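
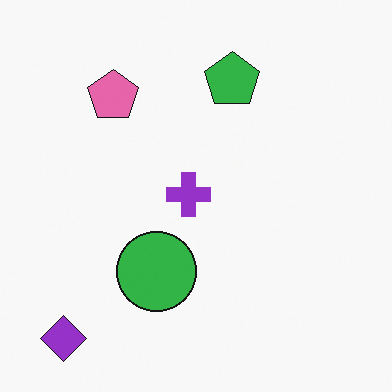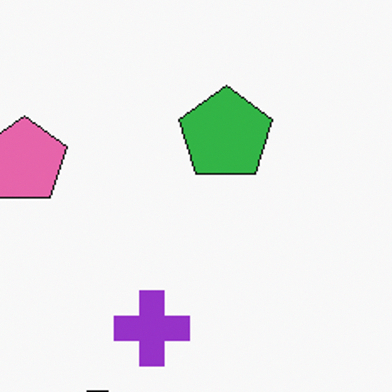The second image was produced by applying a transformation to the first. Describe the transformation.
This is the original image cropped tightly and scaled back up.

The visible shapes are larger and the field of view is narrower; shapes near the original edges may be partly or wholly outside the frame — a crop-and-rescale.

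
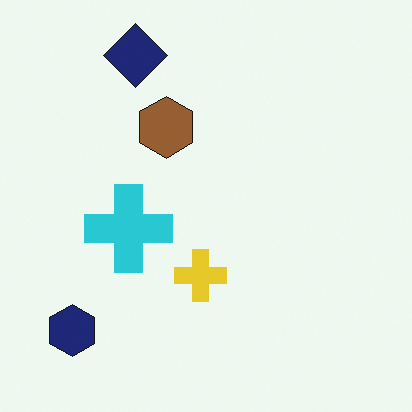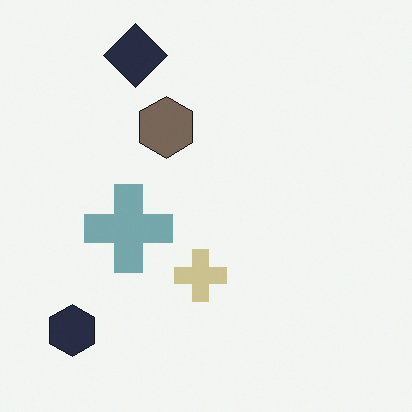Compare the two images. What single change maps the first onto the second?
The transformation is: made much more muted (saturation change).

All colors are more muted and greyish — a global saturation change.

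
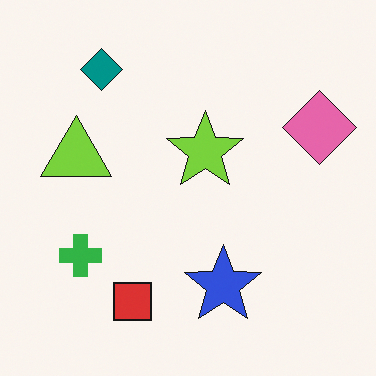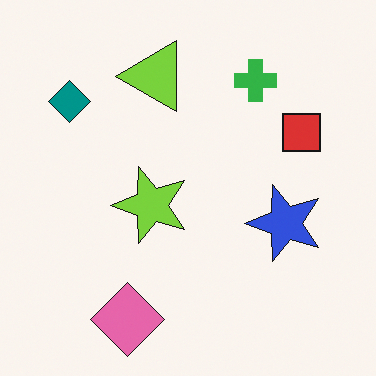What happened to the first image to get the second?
The transformation is: transposed (reflected across the top-left ↔ bottom-right diagonal).

Shapes have swapped their row and column positions — what was in the top-right is now in the bottom-left — a diagonal reflection.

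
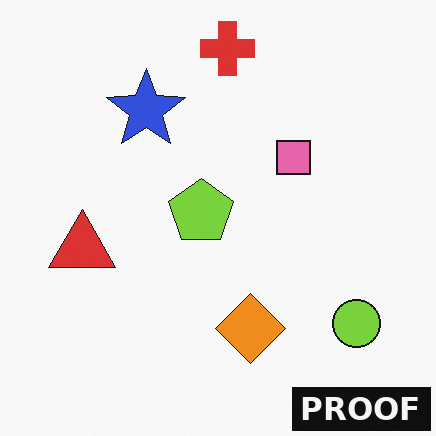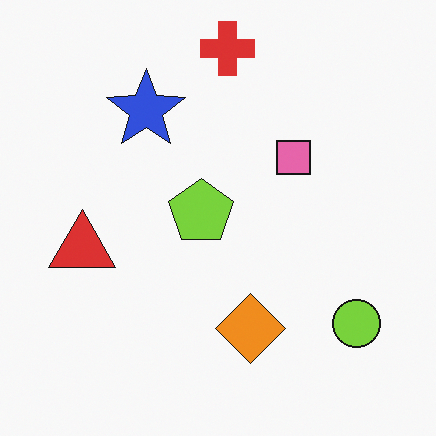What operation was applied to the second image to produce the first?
The transformation is: watermarked with the text "PROOF" in the lower-right corner.

A dark label reading "PROOF" appears in the lower-right corner.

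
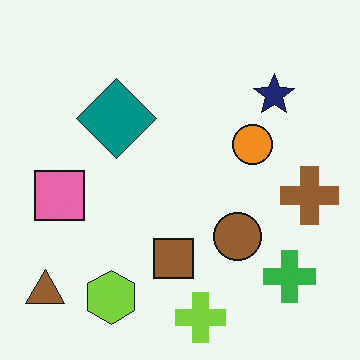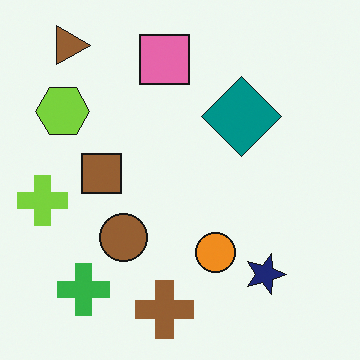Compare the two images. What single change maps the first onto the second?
Rotated 90° clockwise.

The brown triangle sits in the bottom-left of the first image and the top-left of the second — consistent with a whole-image 90° clockwise rotation.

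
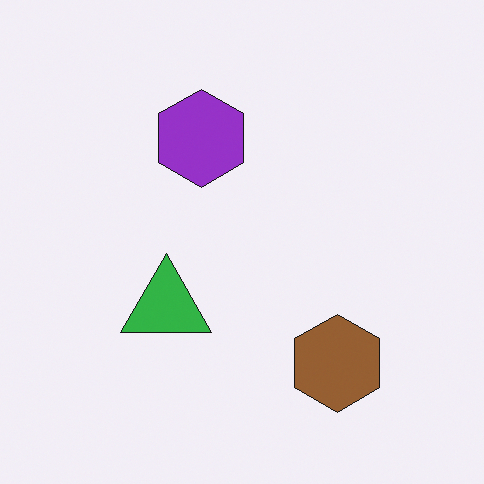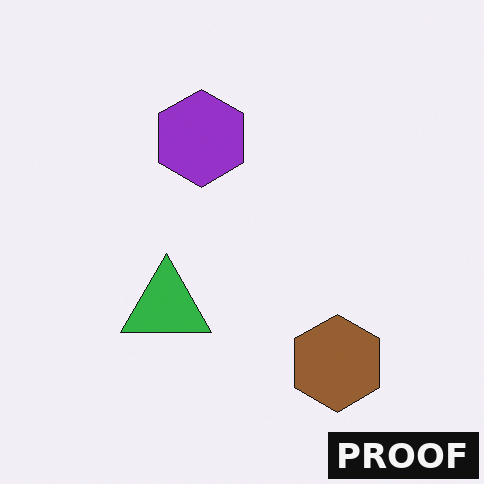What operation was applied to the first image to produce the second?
The second image is the first watermarked with the text "PROOF" in the lower-right corner.

A dark label reading "PROOF" appears in the lower-right corner.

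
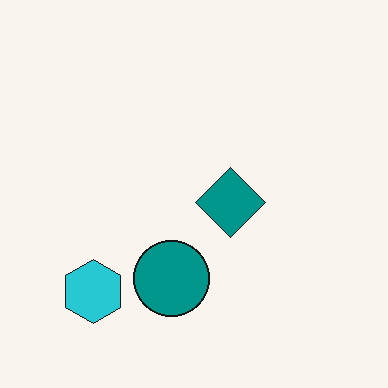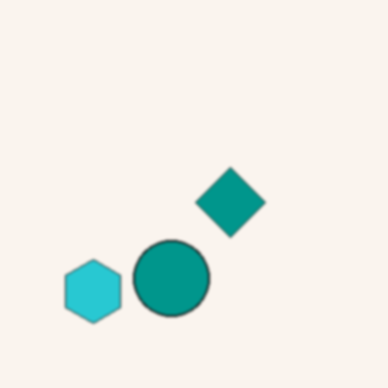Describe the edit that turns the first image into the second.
The image was lightly blurred.

Shape edges and outlines are uniformly softened across the whole image.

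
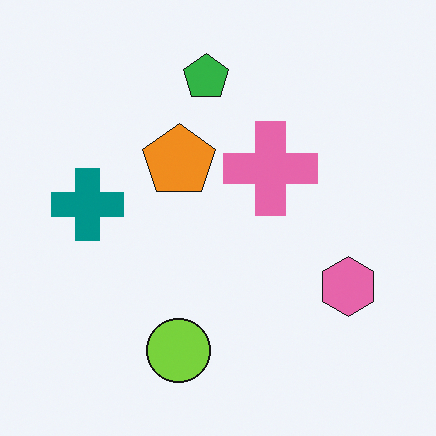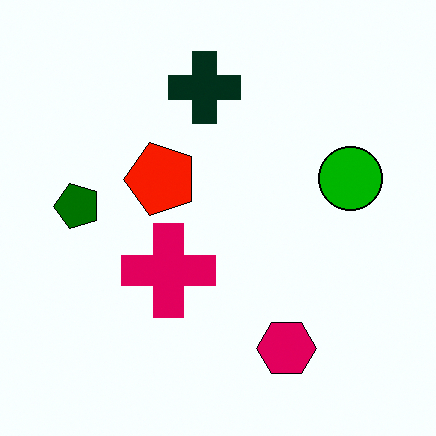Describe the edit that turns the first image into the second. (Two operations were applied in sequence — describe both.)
Transposed (reflected across the top-left ↔ bottom-right diagonal), then boosted in contrast.

Shapes have swapped their row and column positions — what was in the top-right is now in the bottom-left — a diagonal reflection. Tones are pushed away from mid-grey across the whole image — a global contrast change.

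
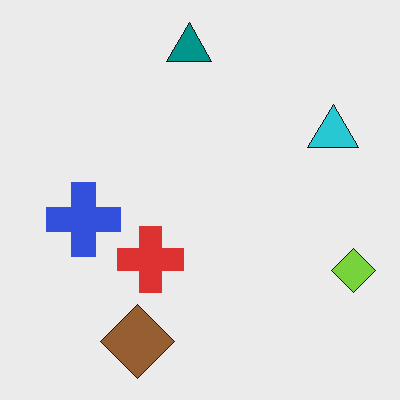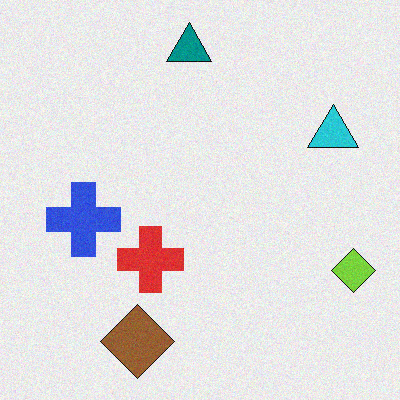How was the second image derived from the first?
This is the original image degraded with a light layer of grain.

Random speckle covers the whole image, including the flat background.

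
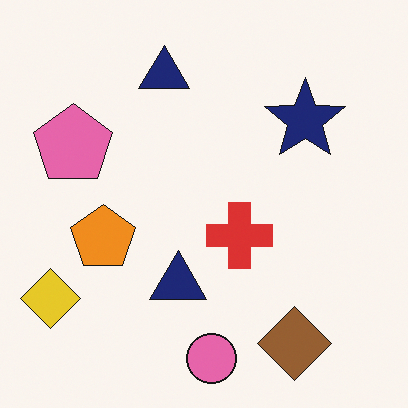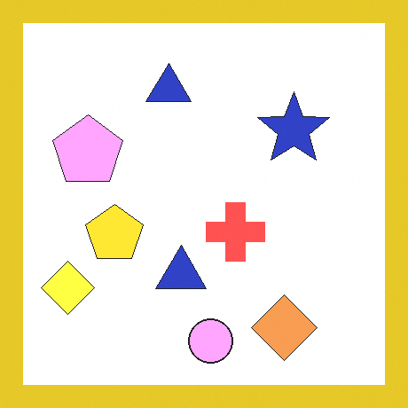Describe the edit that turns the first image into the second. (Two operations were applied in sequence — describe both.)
Brightened a lot, then framed with a yellow border.

Every pixel — background and shapes alike — is uniformly brightened. A solid yellow frame runs around the edge of the second image, with the content slightly shrunk inside it.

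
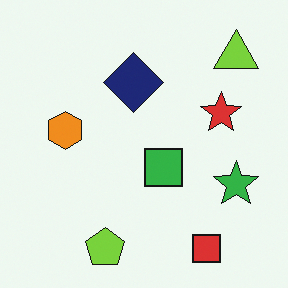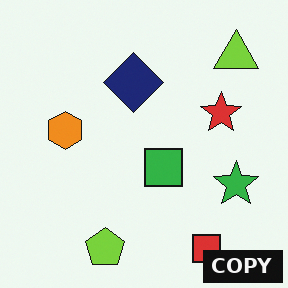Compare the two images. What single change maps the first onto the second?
This is the original image watermarked with the text "COPY" in the lower-right corner.

A dark label reading "COPY" appears in the lower-right corner.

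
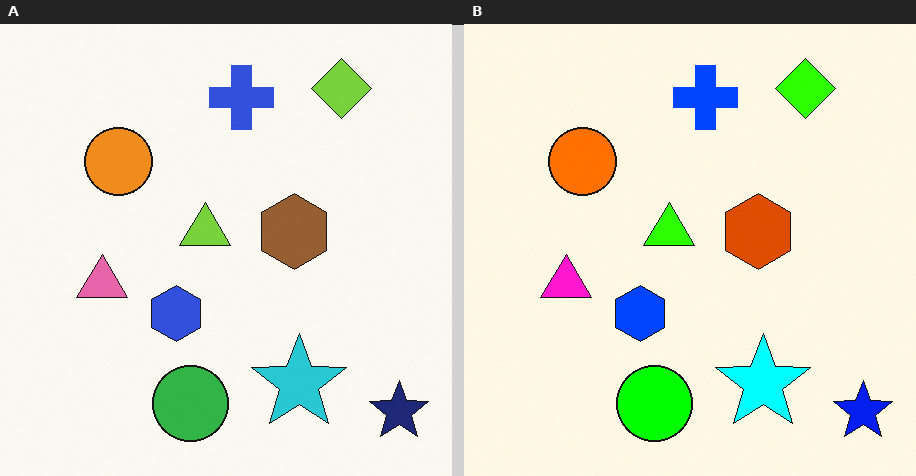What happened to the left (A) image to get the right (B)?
The right (B) image is the left (A) heavily oversaturated.

All colors are more vivid — a global saturation change.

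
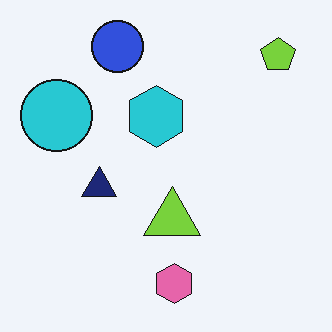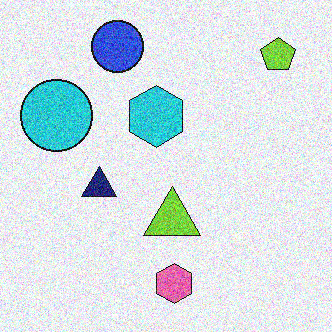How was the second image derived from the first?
Degraded with heavy additive noise.

Random speckle covers the whole image, including the flat background.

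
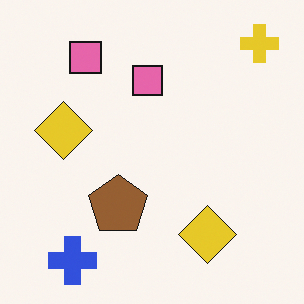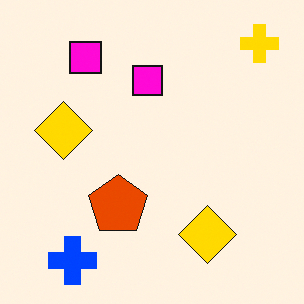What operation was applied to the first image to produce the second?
This is the original image made much more vivid (saturation change).

All colors are more vivid — a global saturation change.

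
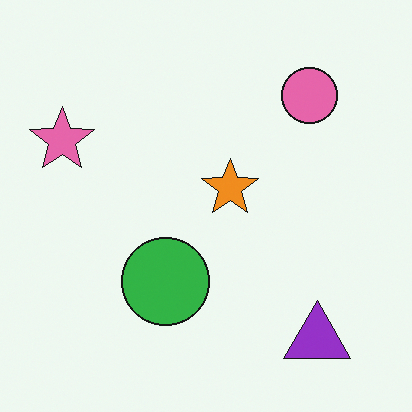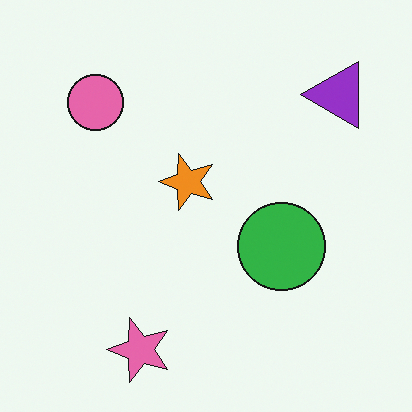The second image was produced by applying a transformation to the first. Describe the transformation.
Rotated 90° counter-clockwise.

The purple triangle sits in the bottom-right of the first image and the top-right of the second — consistent with a whole-image 90° counter-clockwise rotation.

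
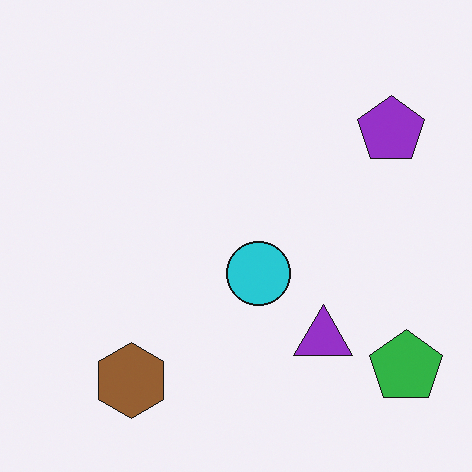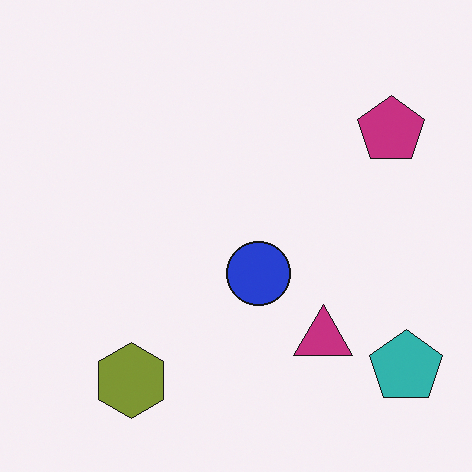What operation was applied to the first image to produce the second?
The transformation is: hue-shifted by a small amount.

Every shape's color has rotated by the same amount around the hue wheel — a uniform hue shift.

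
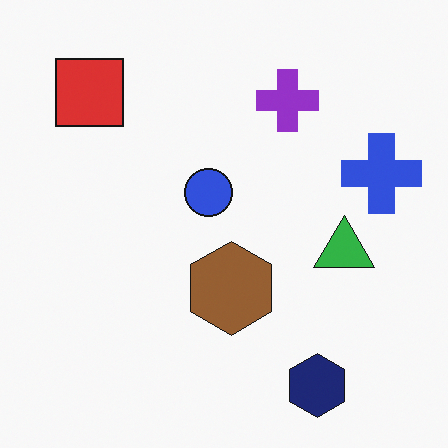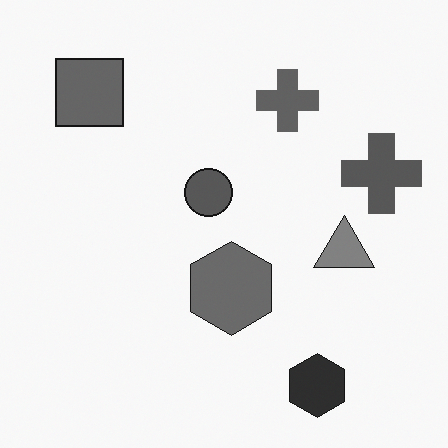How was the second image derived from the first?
The image was converted to grayscale.

All color is removed — every shape is now a shade of grey.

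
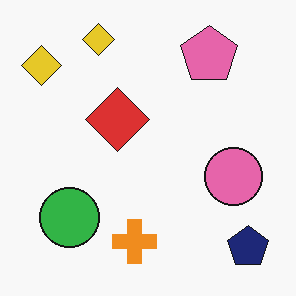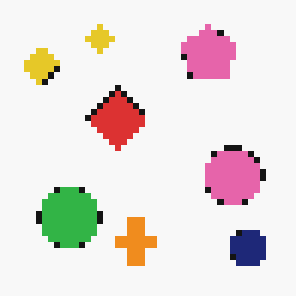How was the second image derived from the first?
The transformation is: moderately pixelated.

Shapes are reduced to large square blocks; fine edges and outlines are lost — a downscale-then-upscale (mosaic) effect.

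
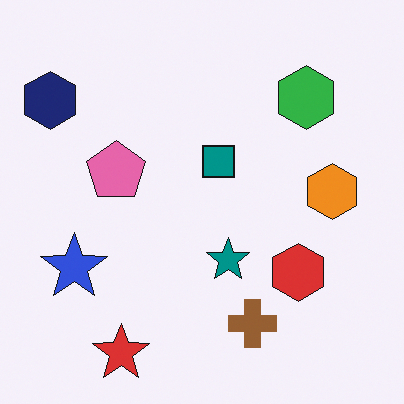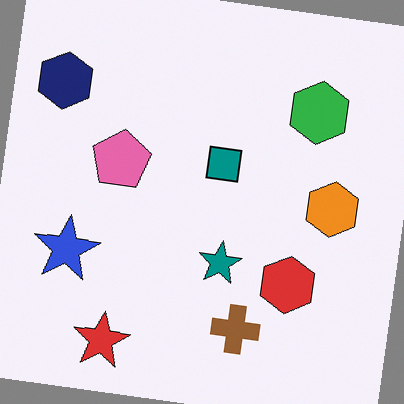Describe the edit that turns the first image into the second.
Rotated clockwise by a slight angle.

Every shape is tilted by the same angle and the image corners show triangular fill wedges — a whole-image rotation by a non-right angle.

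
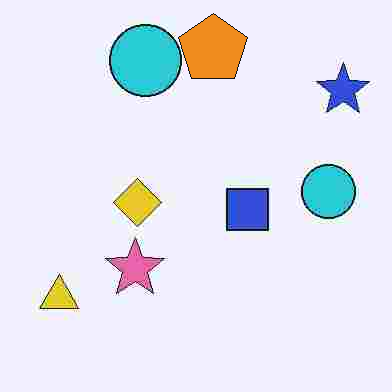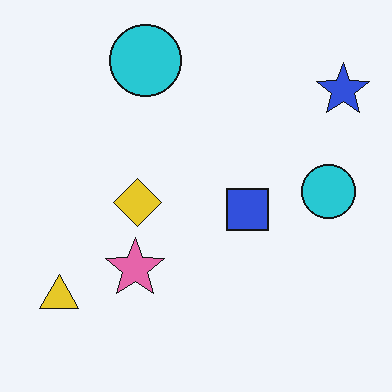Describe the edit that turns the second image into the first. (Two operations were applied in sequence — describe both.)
The transformation is: heavily JPEG-compressed with obvious blocking artifacts, then overlaid with an additional orange pentagon.

Blocky 8×8 compression artifacts appear around shape edges and the flat background shows ringing — characteristic JPEG degradation. An orange pentagon appears in the first image that is absent from the second.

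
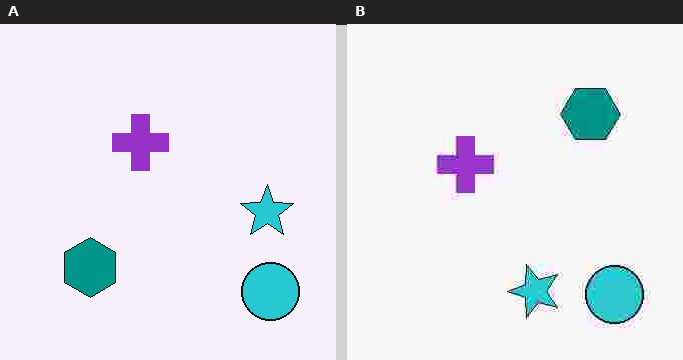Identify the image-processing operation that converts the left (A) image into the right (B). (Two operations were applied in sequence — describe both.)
It was transposed (reflected across the top-left ↔ bottom-right diagonal), then heavily JPEG-compressed with obvious blocking artifacts.

Shapes have swapped their row and column positions — what was in the top-right is now in the bottom-left — a diagonal reflection. Blocky 8×8 compression artifacts appear around shape edges and the flat background shows ringing — characteristic JPEG degradation.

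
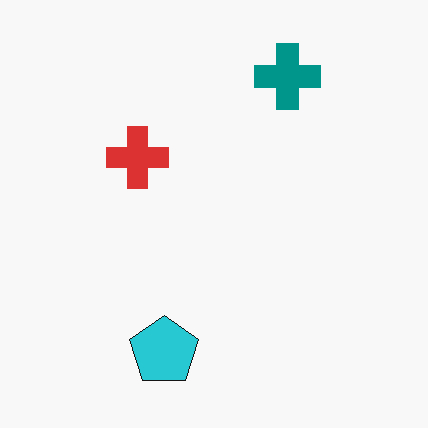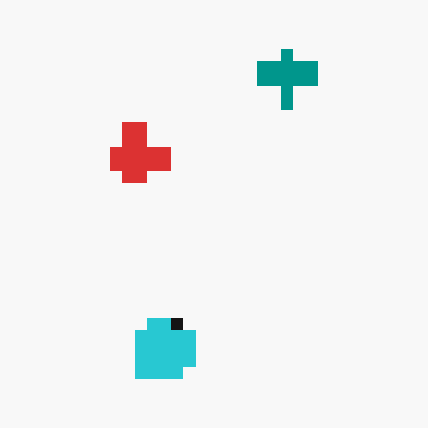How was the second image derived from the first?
Heavily pixelated into large blocks.

Shapes are reduced to large square blocks; fine edges and outlines are lost — a downscale-then-upscale (mosaic) effect.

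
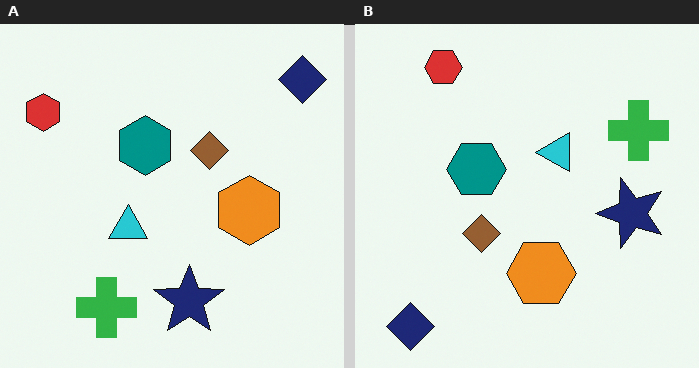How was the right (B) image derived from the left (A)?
The right (B) image is the left (A) transposed (reflected across the top-left ↔ bottom-right diagonal).

Shapes have swapped their row and column positions — what was in the top-right is now in the bottom-left — a diagonal reflection.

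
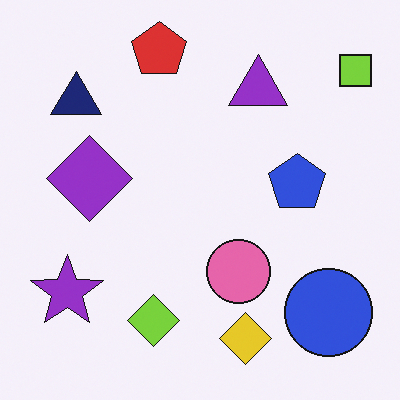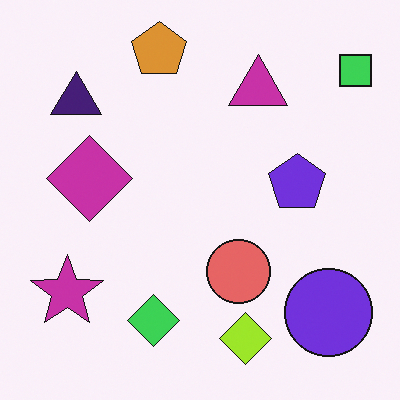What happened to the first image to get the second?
The transformation is: hue-shifted by a small amount.

Every shape's color has rotated by the same amount around the hue wheel — a uniform hue shift.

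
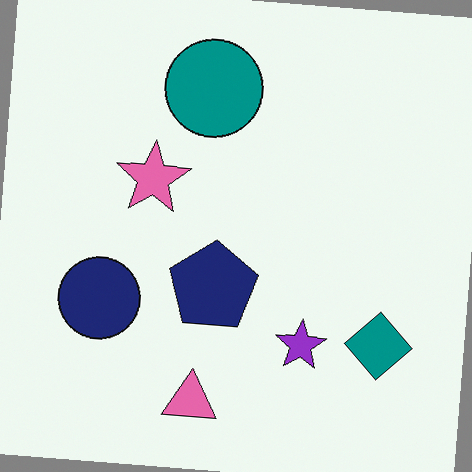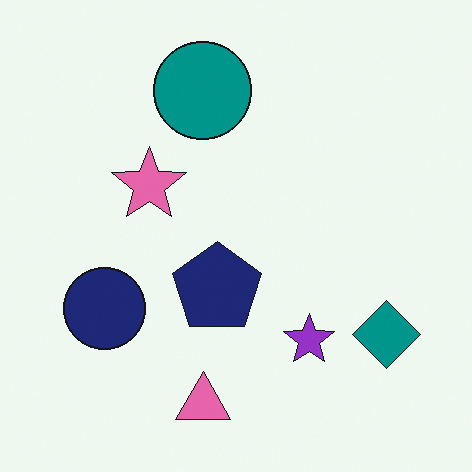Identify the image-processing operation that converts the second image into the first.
Rotated clockwise by a small amount.

Every shape is tilted by the same angle and the image corners show triangular fill wedges — a whole-image rotation by a non-right angle.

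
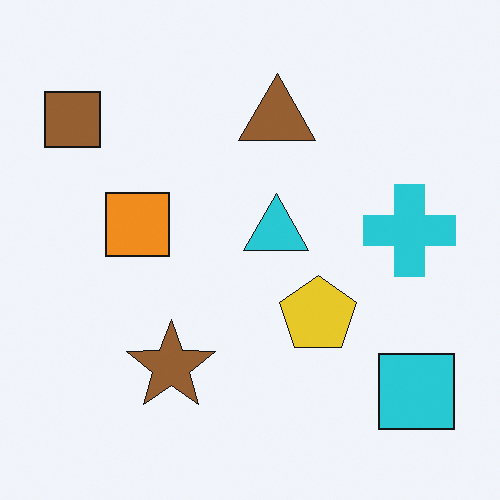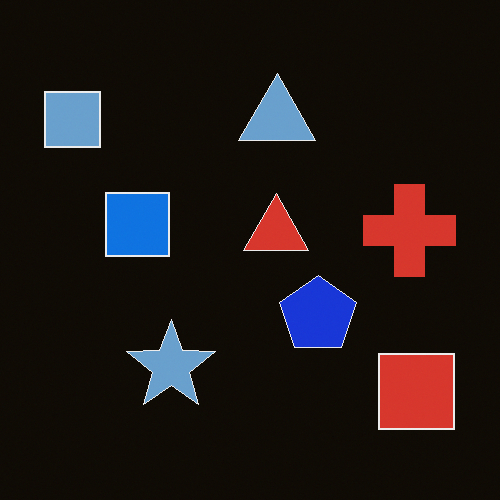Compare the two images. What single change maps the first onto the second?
Color-inverted (negative).

The light background has become dark and every shape's color is its complement — a photographic negative.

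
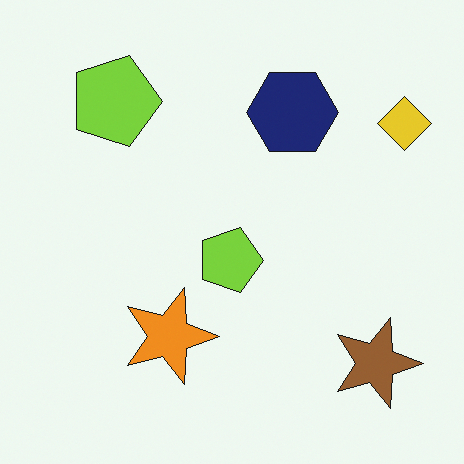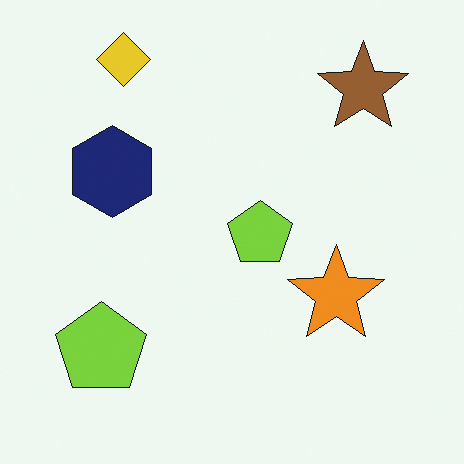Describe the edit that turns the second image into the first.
It was rotated 90° clockwise.

The yellow diamond sits in the top-left of the second image and the top-right of the first — consistent with a whole-image 90° clockwise rotation.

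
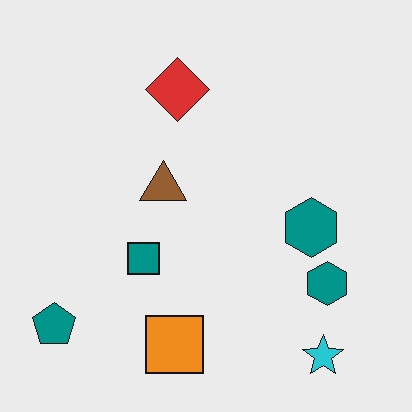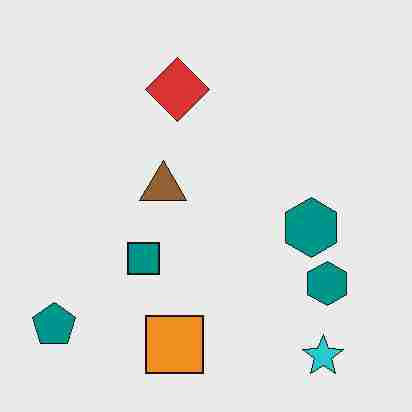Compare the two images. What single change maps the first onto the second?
The transformation is: degraded with heavy JPEG compression.

Blocky 8×8 compression artifacts appear around shape edges and the flat background shows ringing — characteristic JPEG degradation.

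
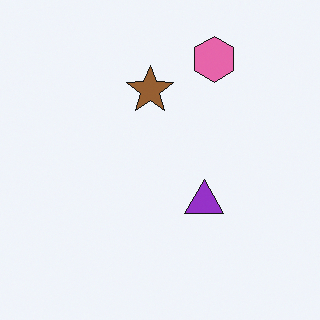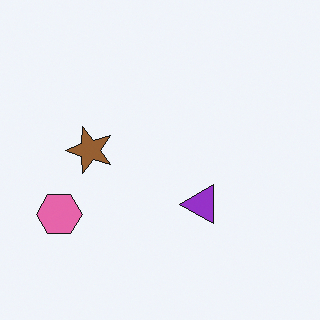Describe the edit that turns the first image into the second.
This is the original image transposed (reflected across the top-left ↔ bottom-right diagonal).

Shapes have swapped their row and column positions — what was in the top-right is now in the bottom-left — a diagonal reflection.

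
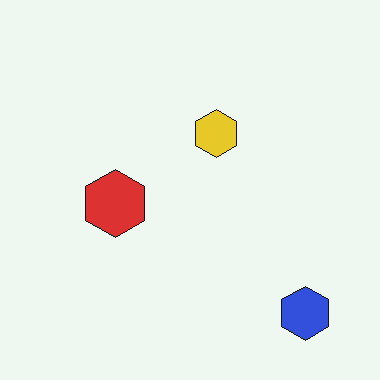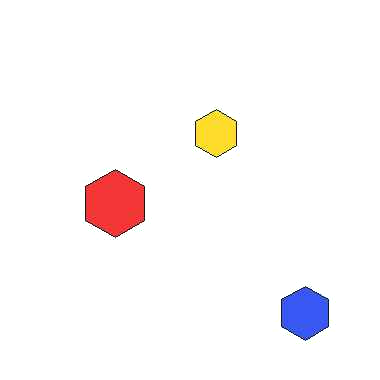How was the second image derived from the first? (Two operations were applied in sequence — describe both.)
Given moderate JPEG compression, then slightly brightened.

Blocky 8×8 compression artifacts appear around shape edges and the flat background shows ringing — characteristic JPEG degradation. Every pixel — background and shapes alike — is uniformly brightened.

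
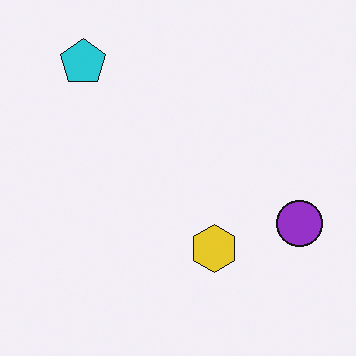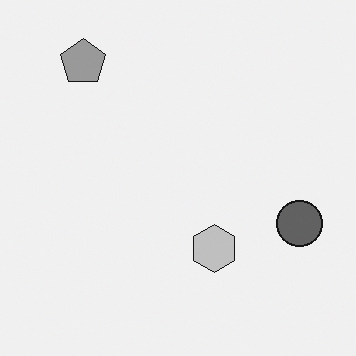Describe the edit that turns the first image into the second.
The transformation is: converted to grayscale.

All color is removed — every shape is now a shade of grey.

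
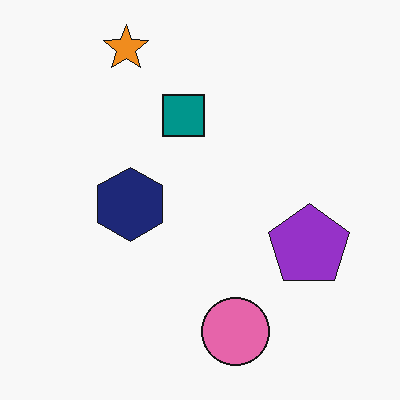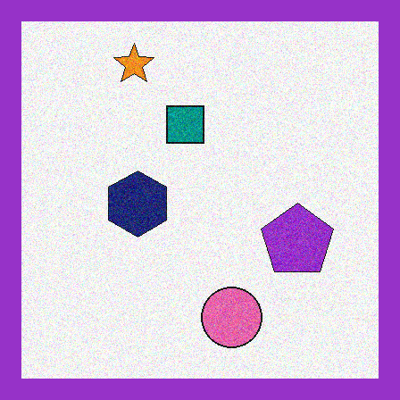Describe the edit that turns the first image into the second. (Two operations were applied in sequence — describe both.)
Degraded with visible gaussian noise, then framed with a purple border.

Random speckle covers the whole image, including the flat background. A solid purple frame runs around the edge of the second image, with the content slightly shrunk inside it.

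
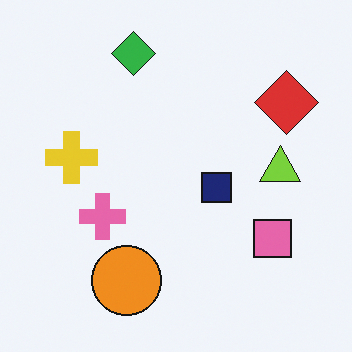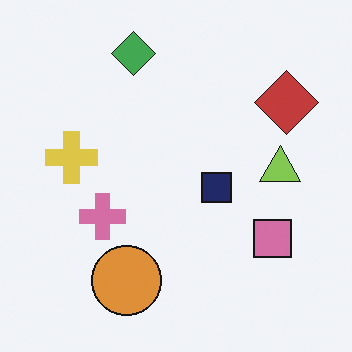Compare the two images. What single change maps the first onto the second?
The second image is the first slightly desaturated.

All colors are more muted and greyish — a global saturation change.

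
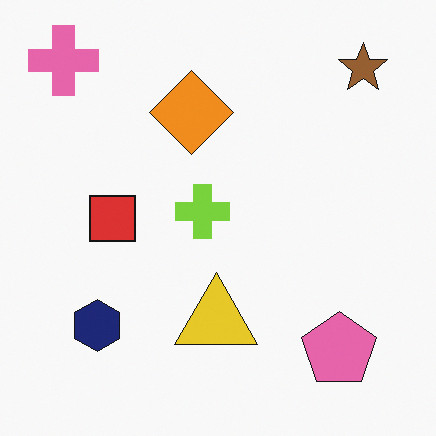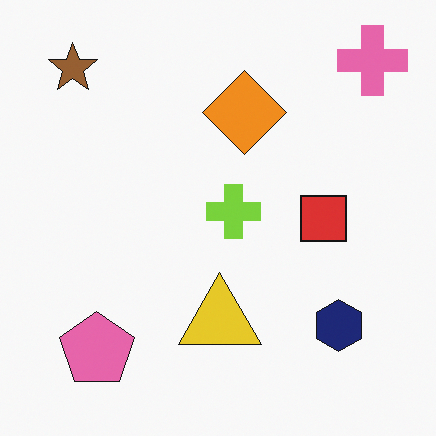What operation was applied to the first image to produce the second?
The image was flipped horizontally (left ↔ right).

The pink cross is in the top-left of the first image and the top-right of the second — shapes on opposite sides of the vertical midline have swapped in a mirror flip.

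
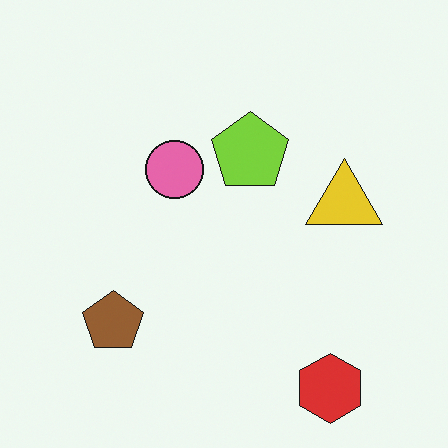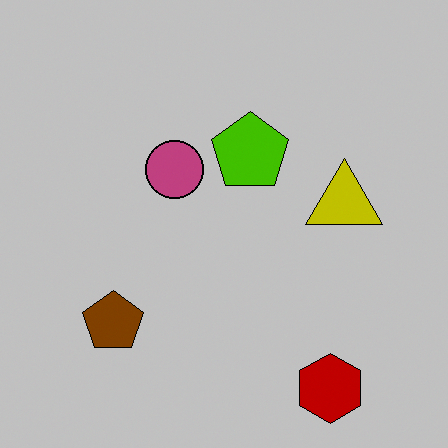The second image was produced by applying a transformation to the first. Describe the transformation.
Aggressively posterized.

Each flat color has snapped to a coarser quantized level — most visibly, the near-white background has dropped to a flat grey.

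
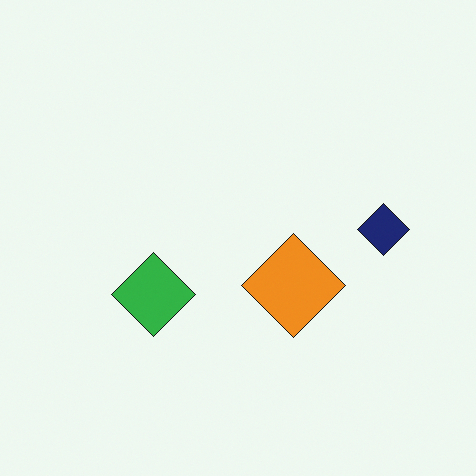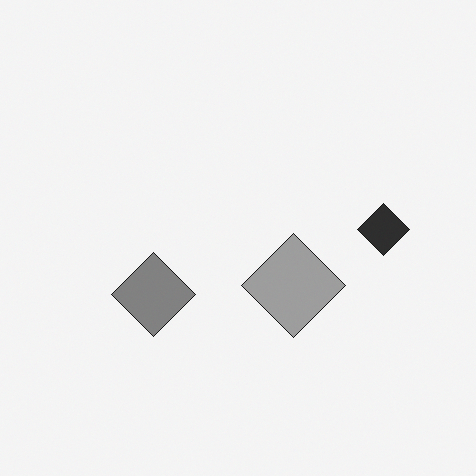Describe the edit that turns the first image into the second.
This is the original image converted to grayscale.

All color is removed — every shape is now a shade of grey.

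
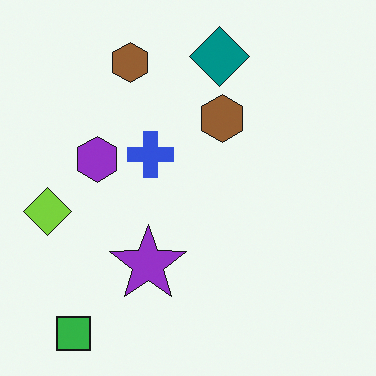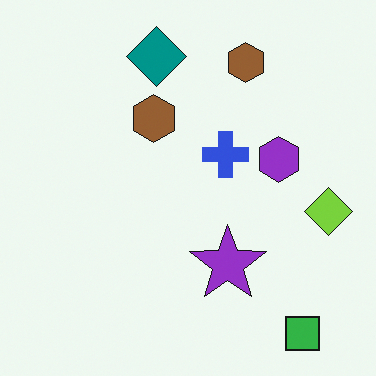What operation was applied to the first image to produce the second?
The transformation is: flipped horizontally (left ↔ right).

The lime diamond is in the left of the first image and the right of the second — shapes on opposite sides of the vertical midline have swapped in a mirror flip.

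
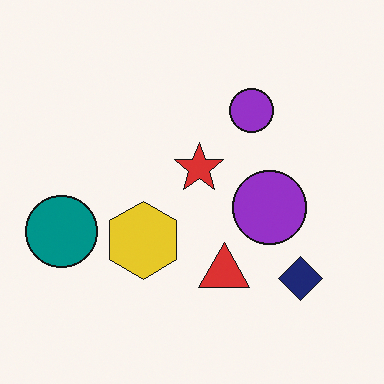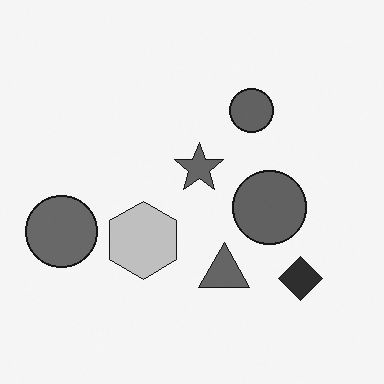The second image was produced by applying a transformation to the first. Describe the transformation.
The image was converted to grayscale.

All color is removed — every shape is now a shade of grey.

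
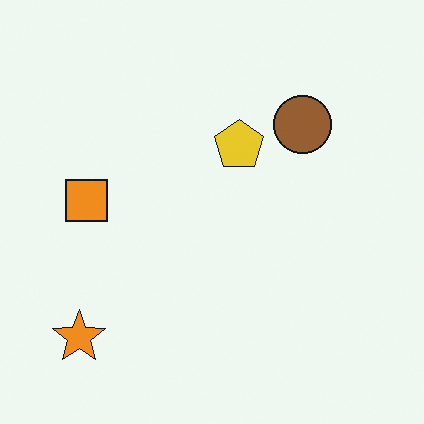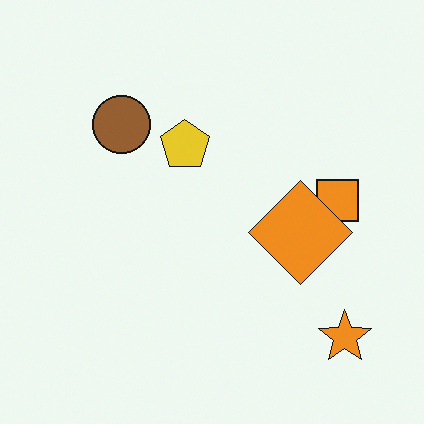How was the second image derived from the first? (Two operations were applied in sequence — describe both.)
This is the original image flipped horizontally (left ↔ right), then overlaid with an additional orange diamond.

The orange star is in the bottom-left of the first image and the bottom-right of the second — shapes on opposite sides of the vertical midline have swapped in a mirror flip. An orange diamond appears in the second image that is absent from the first.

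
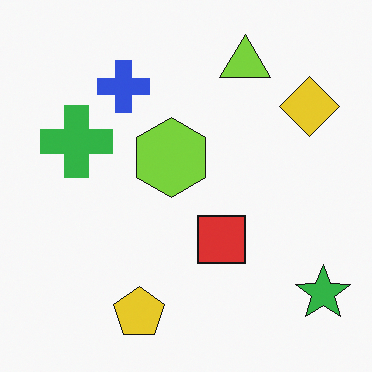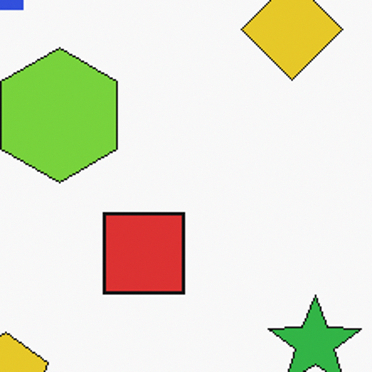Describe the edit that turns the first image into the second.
The image was cropped tightly and scaled back up.

The visible shapes are larger and the field of view is narrower; shapes near the original edges may be partly or wholly outside the frame — a crop-and-rescale.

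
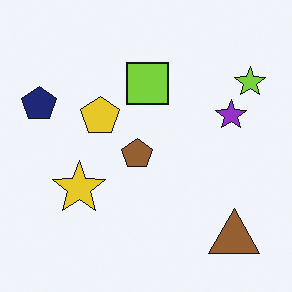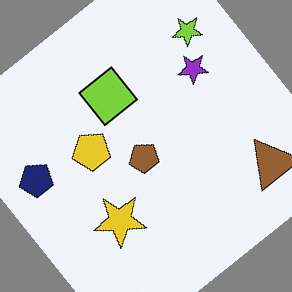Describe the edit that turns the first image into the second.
Rotated counter-clockwise by a large amount — several tens of degrees.

Every shape is tilted by the same angle and the image corners show triangular fill wedges — a whole-image rotation by a non-right angle.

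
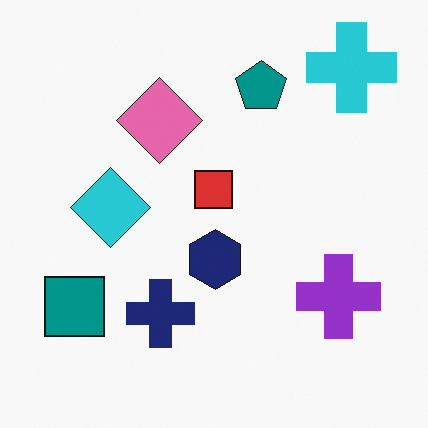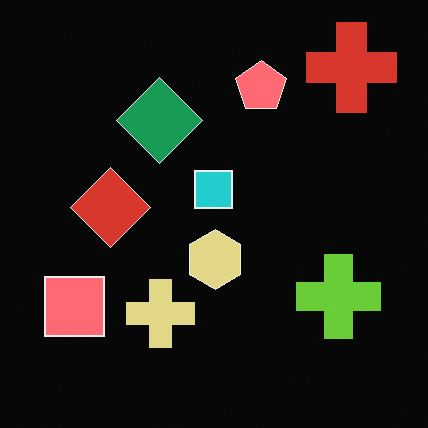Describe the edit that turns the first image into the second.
The image was color-inverted (negative).

The light background has become dark and every shape's color is its complement — a photographic negative.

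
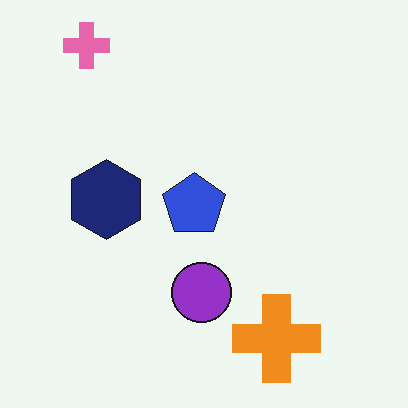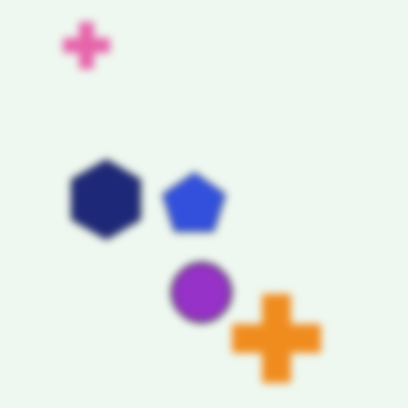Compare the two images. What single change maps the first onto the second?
The image was noticeably gaussian-blurred.

Shape edges and outlines are uniformly softened across the whole image.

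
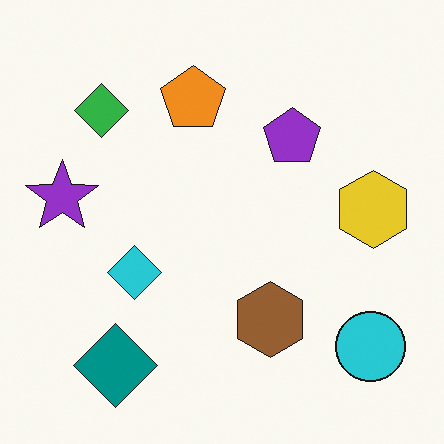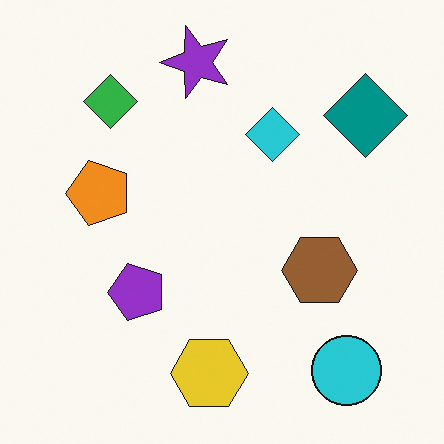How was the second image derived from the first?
It was transposed (reflected across the top-left ↔ bottom-right diagonal).

Shapes have swapped their row and column positions — what was in the top-right is now in the bottom-left — a diagonal reflection.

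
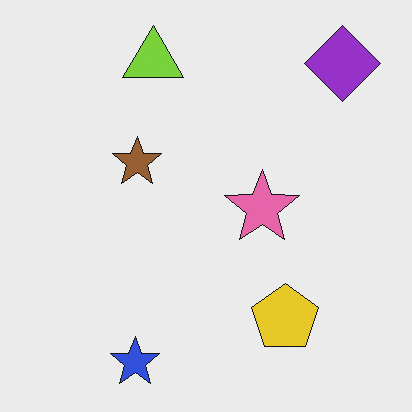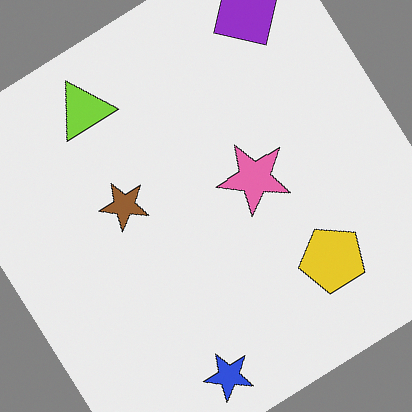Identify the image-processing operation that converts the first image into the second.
The image was rotated counter-clockwise by a large amount — several tens of degrees.

Every shape is tilted by the same angle and the image corners show triangular fill wedges — a whole-image rotation by a non-right angle.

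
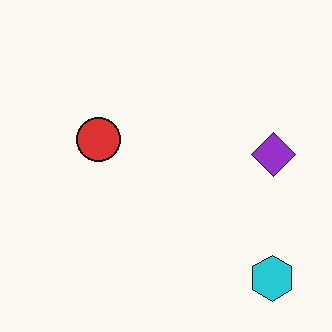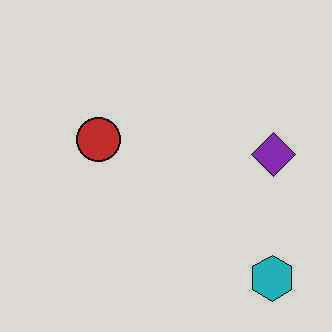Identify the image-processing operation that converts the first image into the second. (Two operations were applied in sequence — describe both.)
The transformation is: JPEG-compressed with visible artifacts, then darkened a little.

Blocky 8×8 compression artifacts appear around shape edges and the flat background shows ringing — characteristic JPEG degradation. Every pixel — background and shapes alike — is uniformly darkened.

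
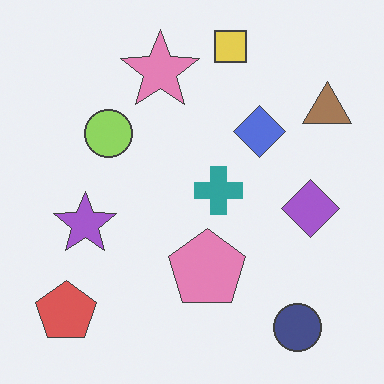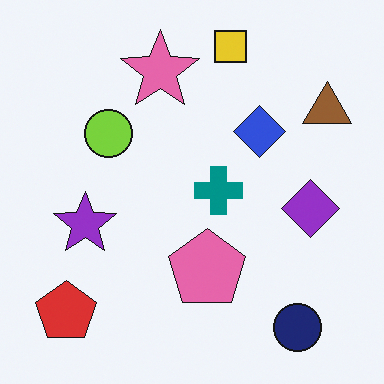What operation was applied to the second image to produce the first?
The first image is the second given slightly reduced contrast.

Tones are pushed toward mid-grey across the whole image — a global contrast change.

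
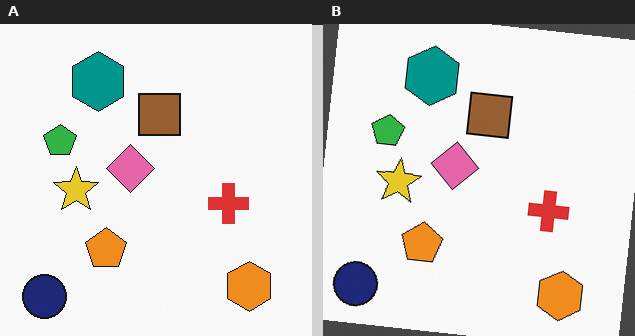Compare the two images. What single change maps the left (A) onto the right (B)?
The transformation is: rotated clockwise by a slight angle.

Every shape is tilted by the same angle and the image corners show triangular fill wedges — a whole-image rotation by a non-right angle.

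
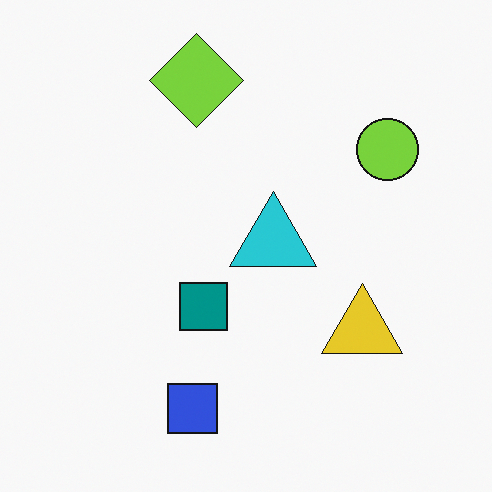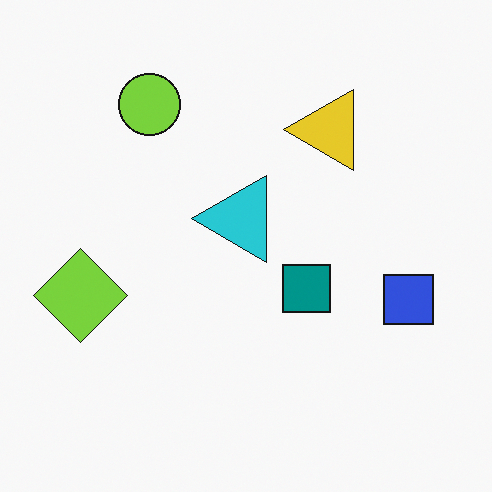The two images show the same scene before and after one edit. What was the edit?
It was rotated 90° counter-clockwise.

The lime diamond sits in the top of the first image and the left of the second — consistent with a whole-image 90° counter-clockwise rotation.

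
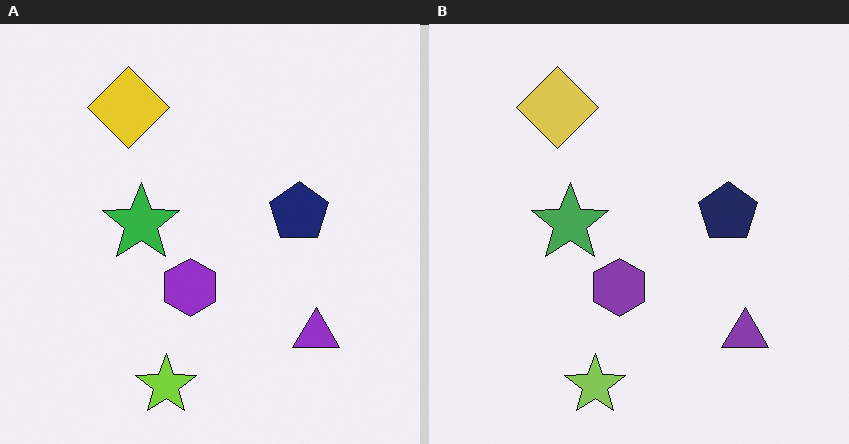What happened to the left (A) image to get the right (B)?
The right (B) image is the left (A) slightly desaturated.

All colors are more muted and greyish — a global saturation change.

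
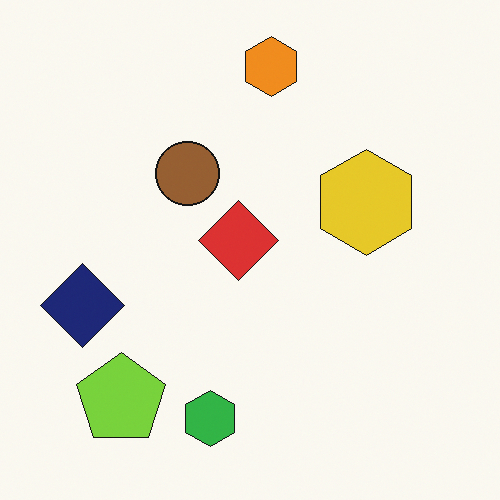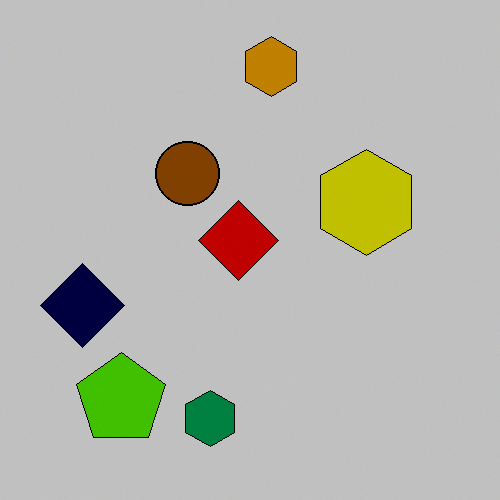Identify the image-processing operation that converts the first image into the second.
The transformation is: heavily posterized to just a handful of flat colors.

Each flat color has snapped to a coarser quantized level — most visibly, the near-white background has dropped to a flat grey.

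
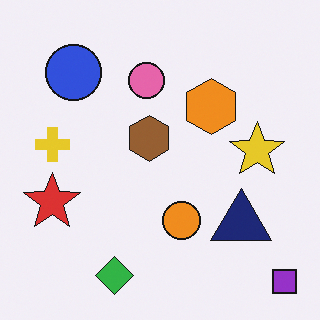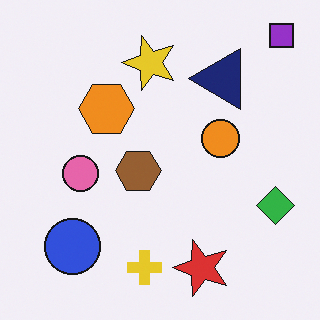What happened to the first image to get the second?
It was rotated 90° counter-clockwise.

The purple square sits in the bottom-right of the first image and the top-right of the second — consistent with a whole-image 90° counter-clockwise rotation.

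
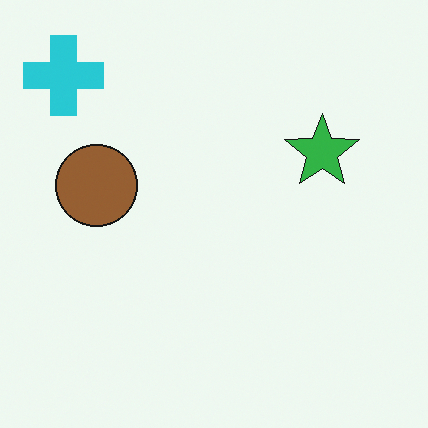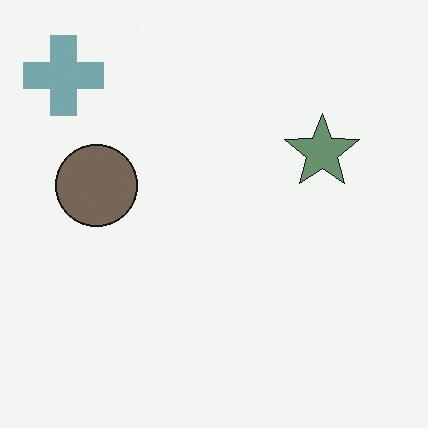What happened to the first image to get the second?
The image was heavily desaturated.

All colors are more muted and greyish — a global saturation change.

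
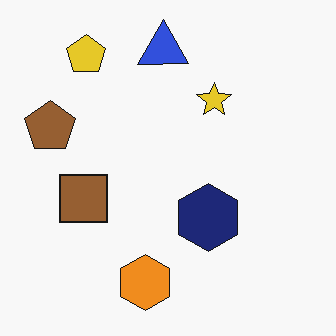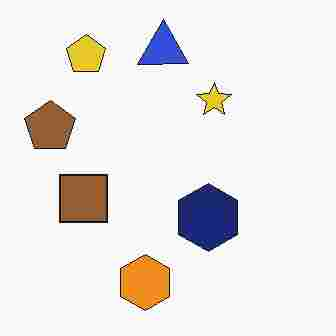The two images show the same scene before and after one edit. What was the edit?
This is the original image degraded with heavy JPEG compression.

Blocky 8×8 compression artifacts appear around shape edges and the flat background shows ringing — characteristic JPEG degradation.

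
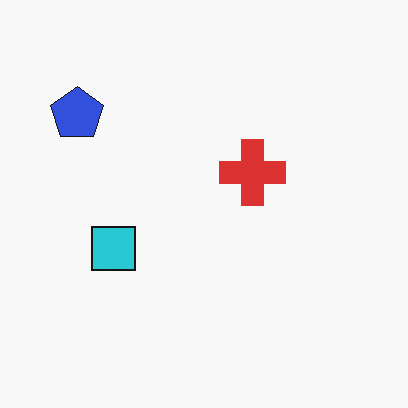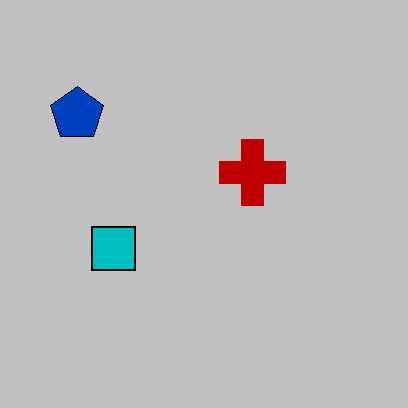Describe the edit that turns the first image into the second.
Aggressively posterized.

Each flat color has snapped to a coarser quantized level — most visibly, the near-white background has dropped to a flat grey.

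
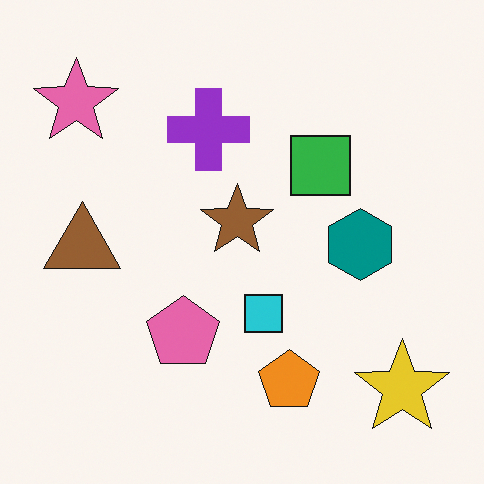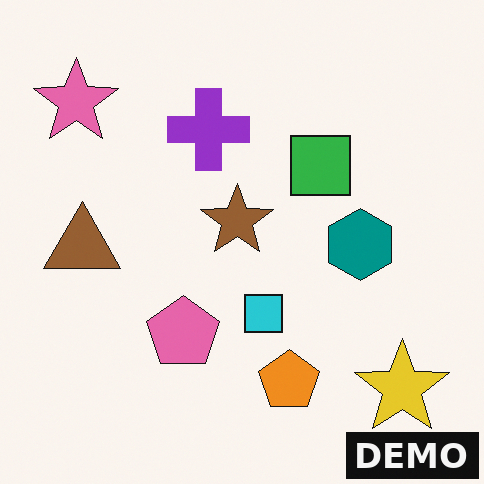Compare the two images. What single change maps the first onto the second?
The image was watermarked with the text "DEMO" in the lower-right corner.

A dark label reading "DEMO" appears in the lower-right corner.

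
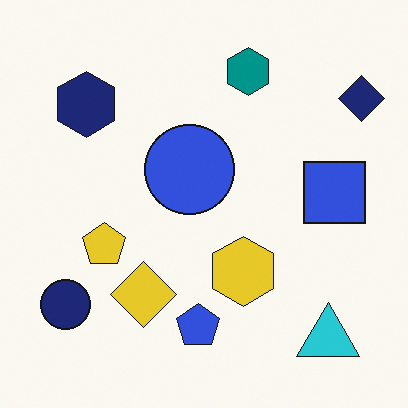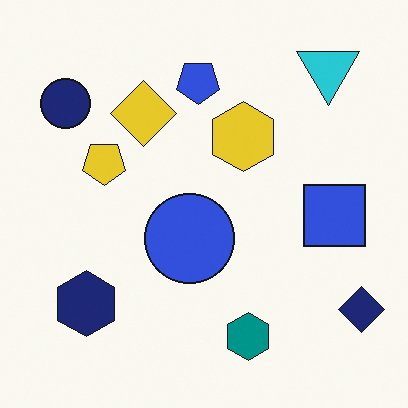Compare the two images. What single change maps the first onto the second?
The image was flipped vertically (top ↔ bottom).

The cyan triangle is in the bottom-right of the first image and the top-right of the second — shapes on opposite sides of the horizontal midline have swapped in a mirror flip.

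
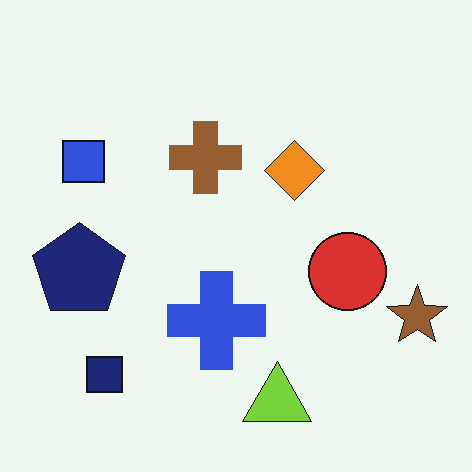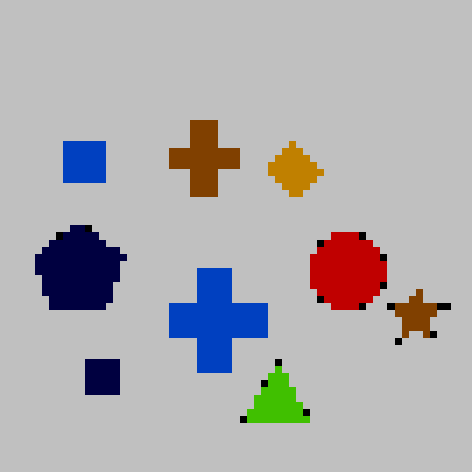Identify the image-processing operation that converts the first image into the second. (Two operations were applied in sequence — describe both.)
Aggressively posterized, then pixelated into visible square blocks.

Each flat color has snapped to a coarser quantized level — most visibly, the near-white background has dropped to a flat grey. Shapes are reduced to large square blocks; fine edges and outlines are lost — a downscale-then-upscale (mosaic) effect.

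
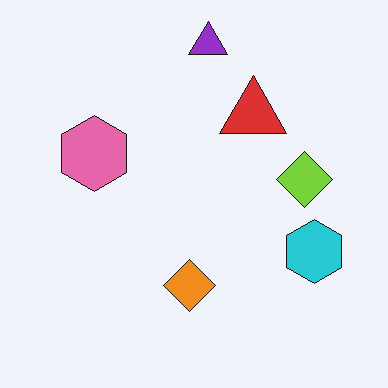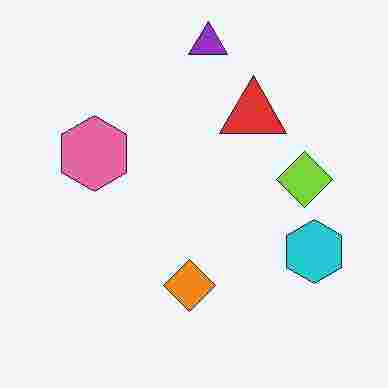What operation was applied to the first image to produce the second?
It was heavily JPEG-compressed with obvious blocking artifacts.

Blocky 8×8 compression artifacts appear around shape edges and the flat background shows ringing — characteristic JPEG degradation.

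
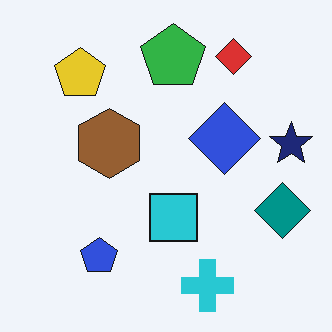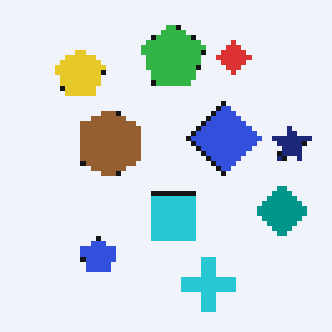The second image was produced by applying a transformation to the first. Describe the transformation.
Lightly pixelated (a mild mosaic effect).

Shapes are reduced to large square blocks; fine edges and outlines are lost — a downscale-then-upscale (mosaic) effect.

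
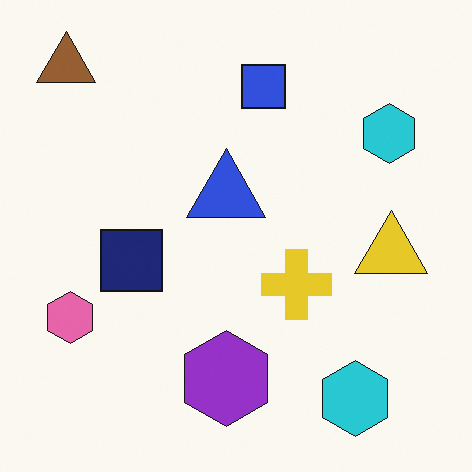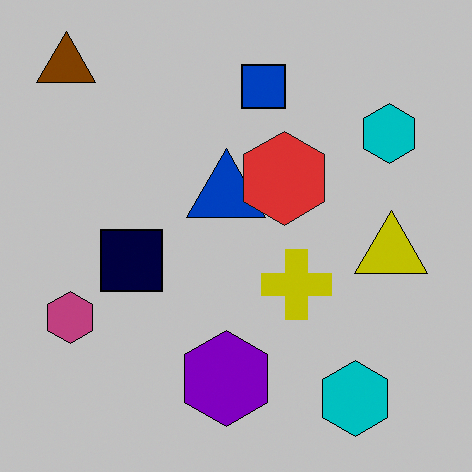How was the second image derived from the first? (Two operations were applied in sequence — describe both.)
Heavily posterized to just a handful of flat colors, then overlaid with an additional red hexagon.

Each flat color has snapped to a coarser quantized level — most visibly, the near-white background has dropped to a flat grey. A red hexagon appears in the second image that is absent from the first.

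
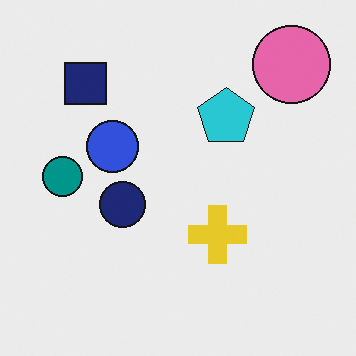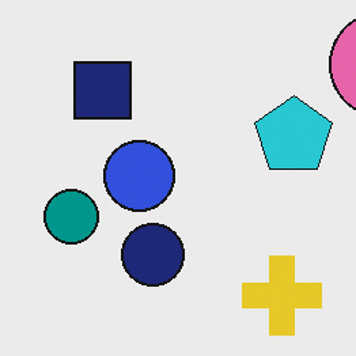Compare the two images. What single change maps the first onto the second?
The second image is the first cropped slightly and scaled back up.

The visible shapes are larger and the field of view is narrower; shapes near the original edges may be partly or wholly outside the frame — a crop-and-rescale.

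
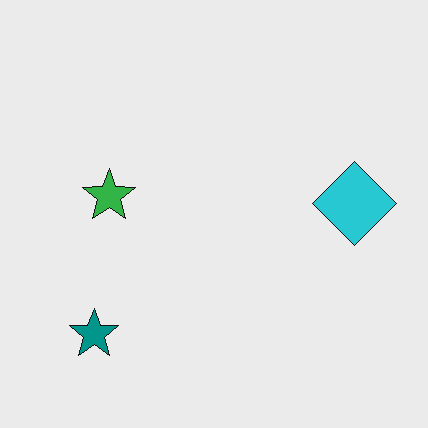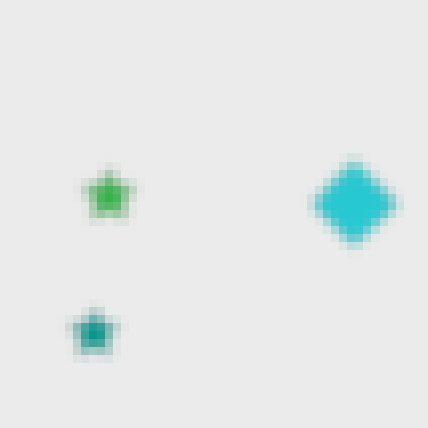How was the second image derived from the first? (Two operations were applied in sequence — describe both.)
The image was strongly gaussian-blurred, then pixelated into visible square blocks.

Shape edges and outlines are uniformly softened across the whole image. Shapes are reduced to large square blocks; fine edges and outlines are lost — a downscale-then-upscale (mosaic) effect.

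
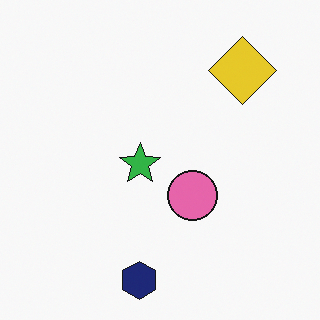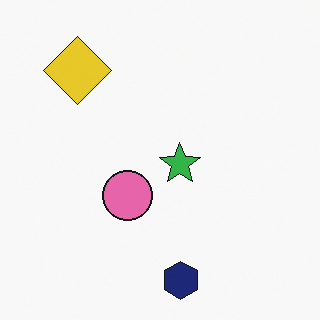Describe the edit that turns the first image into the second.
This is the original image flipped horizontally (left ↔ right).

The yellow diamond is in the top-right of the first image and the top-left of the second — shapes on opposite sides of the vertical midline have swapped in a mirror flip.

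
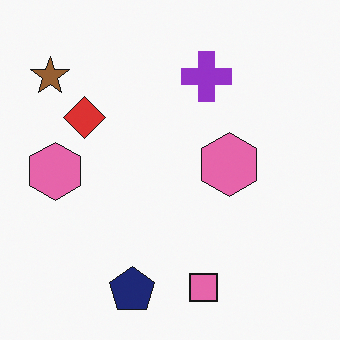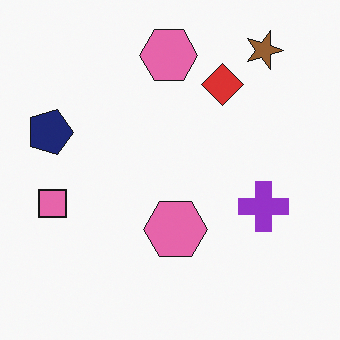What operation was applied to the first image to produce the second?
The transformation is: rotated 90° clockwise.

The brown star sits in the top-left of the first image and the top-right of the second — consistent with a whole-image 90° clockwise rotation.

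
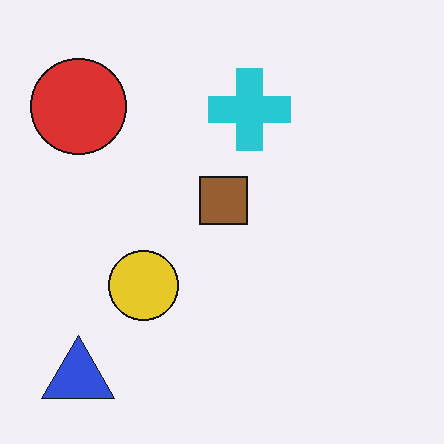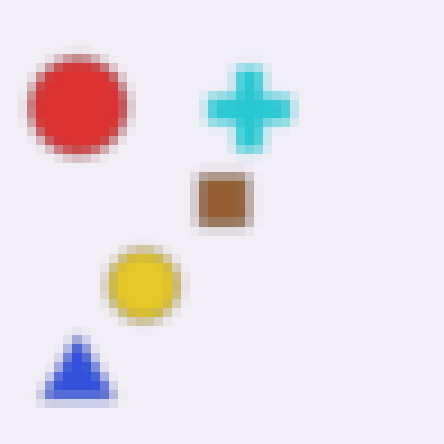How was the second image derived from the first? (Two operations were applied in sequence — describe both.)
The transformation is: strongly gaussian-blurred, then heavily pixelated into large blocks.

Shape edges and outlines are uniformly softened across the whole image. Shapes are reduced to large square blocks; fine edges and outlines are lost — a downscale-then-upscale (mosaic) effect.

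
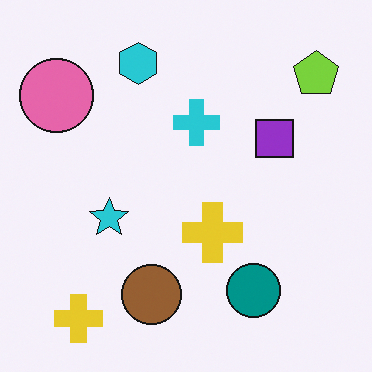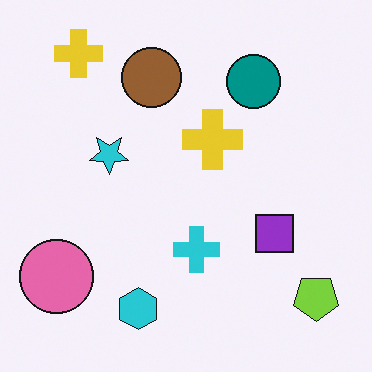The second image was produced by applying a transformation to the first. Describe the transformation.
It was flipped vertically (top ↔ bottom).

The cyan hexagon is in the top of the first image and the bottom of the second — shapes on opposite sides of the horizontal midline have swapped in a mirror flip.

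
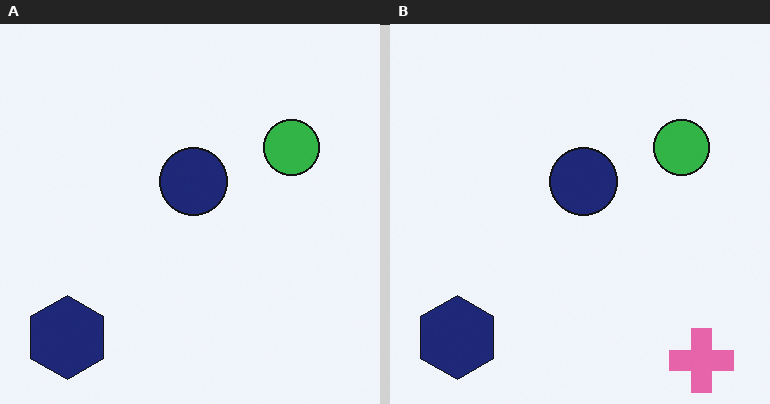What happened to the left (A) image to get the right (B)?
The image was overlaid with an additional pink cross.

A pink cross appears in the right (B) image that is absent from the left (A).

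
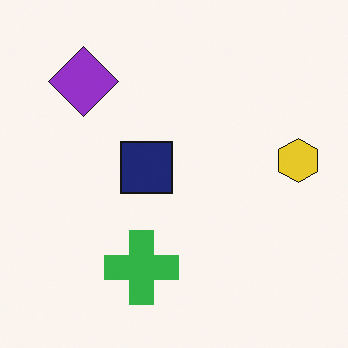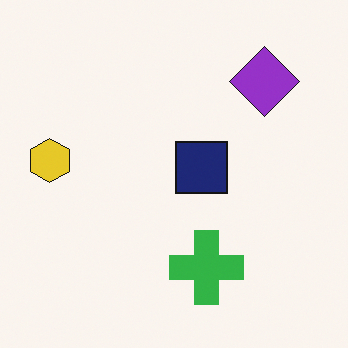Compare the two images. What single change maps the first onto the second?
The transformation is: flipped horizontally (left ↔ right).

The yellow hexagon is in the right of the first image and the left of the second — shapes on opposite sides of the vertical midline have swapped in a mirror flip.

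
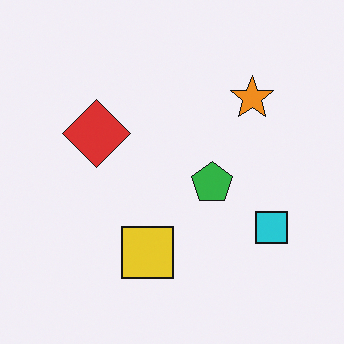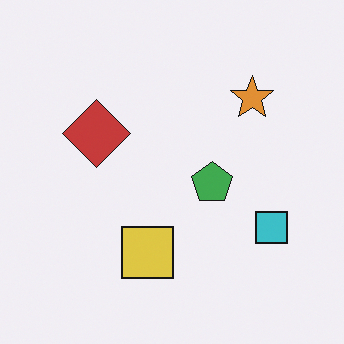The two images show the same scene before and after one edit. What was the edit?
The second image is the first slightly desaturated.

All colors are more muted and greyish — a global saturation change.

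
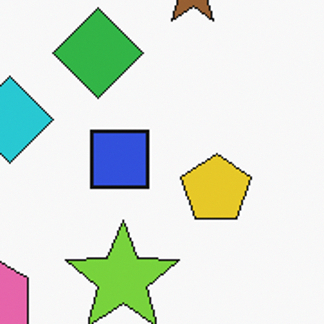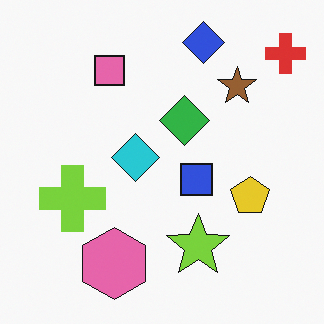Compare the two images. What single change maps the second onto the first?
It was cropped tightly and scaled back up.

The visible shapes are larger and the field of view is narrower; shapes near the original edges may be partly or wholly outside the frame — a crop-and-rescale.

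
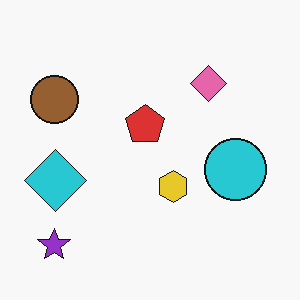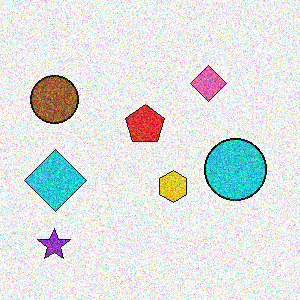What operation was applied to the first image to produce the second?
It was degraded with strong gaussian noise.

Random speckle covers the whole image, including the flat background.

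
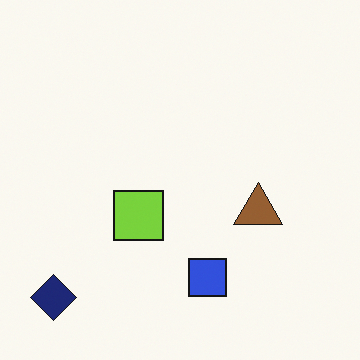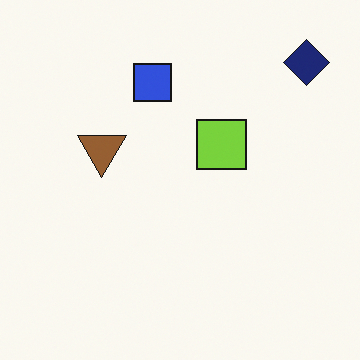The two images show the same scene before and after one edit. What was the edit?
The second image is the first rotated 180°.

The navy diamond sits in the bottom-left of the first image and the top-right of the second — consistent with a whole-image 180° rotation.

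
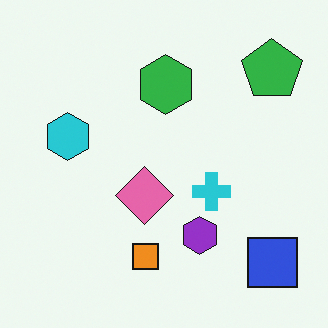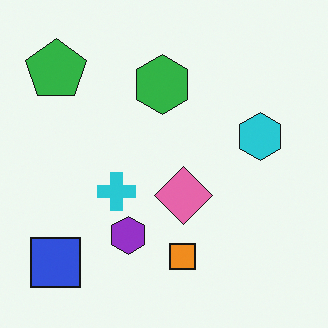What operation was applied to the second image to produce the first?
Flipped horizontally (left ↔ right).

The blue square is in the bottom-left of the second image and the bottom-right of the first — shapes on opposite sides of the vertical midline have swapped in a mirror flip.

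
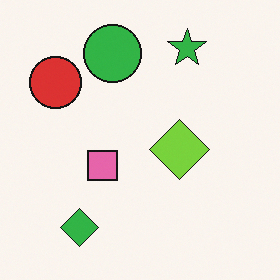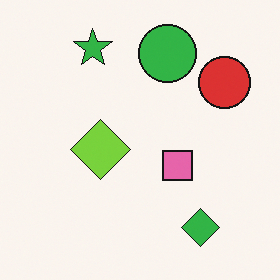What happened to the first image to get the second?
It was flipped horizontally (left ↔ right).

The red circle is in the top-left of the first image and the top-right of the second — shapes on opposite sides of the vertical midline have swapped in a mirror flip.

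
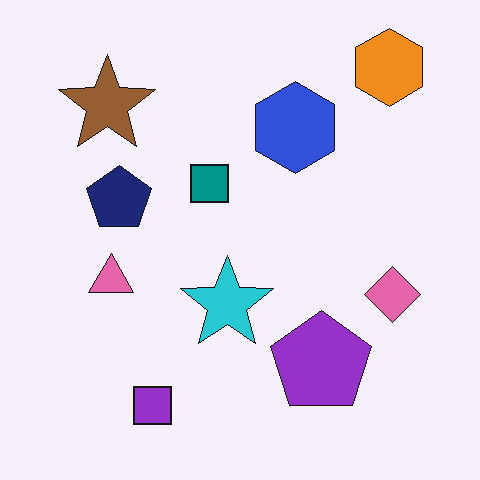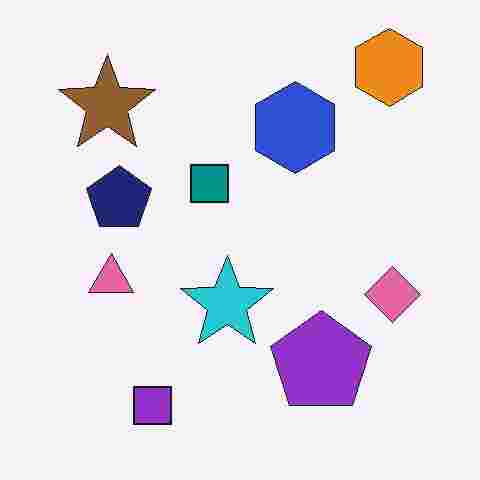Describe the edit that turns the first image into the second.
The transformation is: degraded with heavy JPEG compression.

Blocky 8×8 compression artifacts appear around shape edges and the flat background shows ringing — characteristic JPEG degradation.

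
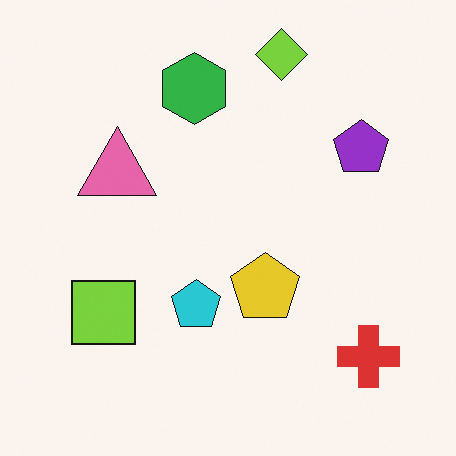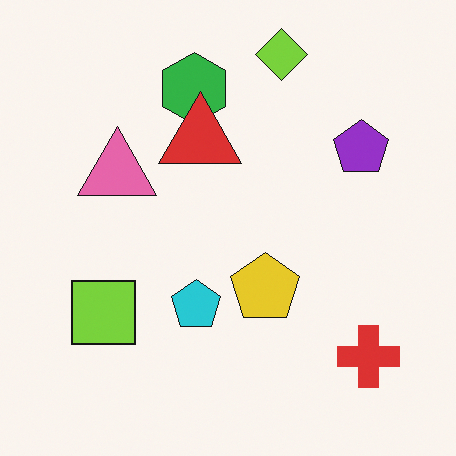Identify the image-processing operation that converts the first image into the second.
The transformation is: overlaid with an additional red triangle.

A red triangle appears in the second image that is absent from the first.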